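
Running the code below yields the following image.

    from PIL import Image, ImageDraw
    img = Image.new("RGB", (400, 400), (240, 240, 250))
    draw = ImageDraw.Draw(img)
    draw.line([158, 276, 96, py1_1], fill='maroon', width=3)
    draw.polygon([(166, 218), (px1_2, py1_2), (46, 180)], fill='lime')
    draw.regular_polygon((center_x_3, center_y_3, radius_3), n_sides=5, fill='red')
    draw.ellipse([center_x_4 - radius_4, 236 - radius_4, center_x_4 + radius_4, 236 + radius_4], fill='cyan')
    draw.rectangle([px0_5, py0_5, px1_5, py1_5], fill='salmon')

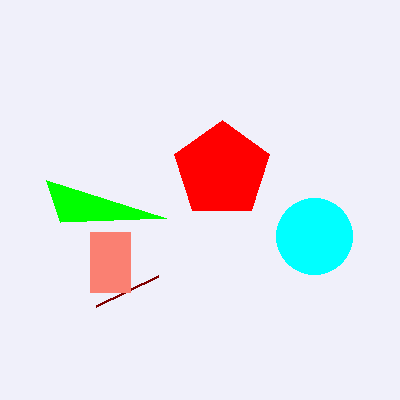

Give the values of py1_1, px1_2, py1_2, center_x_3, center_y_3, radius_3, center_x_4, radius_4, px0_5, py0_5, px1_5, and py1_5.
py1_1 = 306
px1_2 = 60
py1_2 = 222
center_x_3 = 222
center_y_3 = 170
radius_3 = 50
center_x_4 = 314
radius_4 = 38
px0_5 = 90
py0_5 = 232
px1_5 = 130
py1_5 = 292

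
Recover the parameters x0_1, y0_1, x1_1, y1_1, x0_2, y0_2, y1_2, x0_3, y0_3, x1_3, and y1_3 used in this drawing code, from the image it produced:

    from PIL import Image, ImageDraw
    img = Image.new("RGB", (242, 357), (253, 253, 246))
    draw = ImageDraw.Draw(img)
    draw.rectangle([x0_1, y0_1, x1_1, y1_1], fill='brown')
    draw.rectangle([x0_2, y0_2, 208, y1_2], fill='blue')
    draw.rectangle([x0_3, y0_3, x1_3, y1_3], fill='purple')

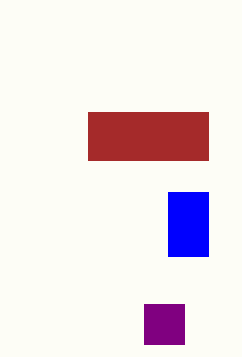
x0_1 = 88
y0_1 = 112
x1_1 = 208
y1_1 = 160
x0_2 = 168
y0_2 = 192
y1_2 = 256
x0_3 = 144
y0_3 = 304
x1_3 = 184
y1_3 = 344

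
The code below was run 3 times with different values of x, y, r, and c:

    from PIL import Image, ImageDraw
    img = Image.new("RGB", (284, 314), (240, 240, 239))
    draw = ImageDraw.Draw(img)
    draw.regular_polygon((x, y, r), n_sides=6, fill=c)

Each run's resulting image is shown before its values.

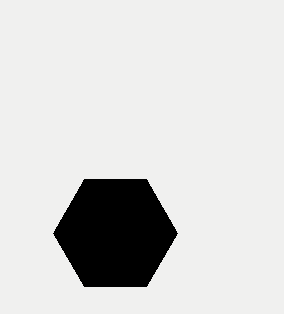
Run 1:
x = 115
y = 233
r = 62
c = 'black'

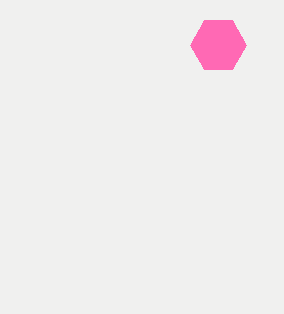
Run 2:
x = 218, y = 45, r = 28, c = 'hotpink'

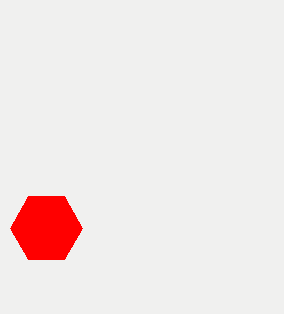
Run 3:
x = 46
y = 228
r = 36
c = 'red'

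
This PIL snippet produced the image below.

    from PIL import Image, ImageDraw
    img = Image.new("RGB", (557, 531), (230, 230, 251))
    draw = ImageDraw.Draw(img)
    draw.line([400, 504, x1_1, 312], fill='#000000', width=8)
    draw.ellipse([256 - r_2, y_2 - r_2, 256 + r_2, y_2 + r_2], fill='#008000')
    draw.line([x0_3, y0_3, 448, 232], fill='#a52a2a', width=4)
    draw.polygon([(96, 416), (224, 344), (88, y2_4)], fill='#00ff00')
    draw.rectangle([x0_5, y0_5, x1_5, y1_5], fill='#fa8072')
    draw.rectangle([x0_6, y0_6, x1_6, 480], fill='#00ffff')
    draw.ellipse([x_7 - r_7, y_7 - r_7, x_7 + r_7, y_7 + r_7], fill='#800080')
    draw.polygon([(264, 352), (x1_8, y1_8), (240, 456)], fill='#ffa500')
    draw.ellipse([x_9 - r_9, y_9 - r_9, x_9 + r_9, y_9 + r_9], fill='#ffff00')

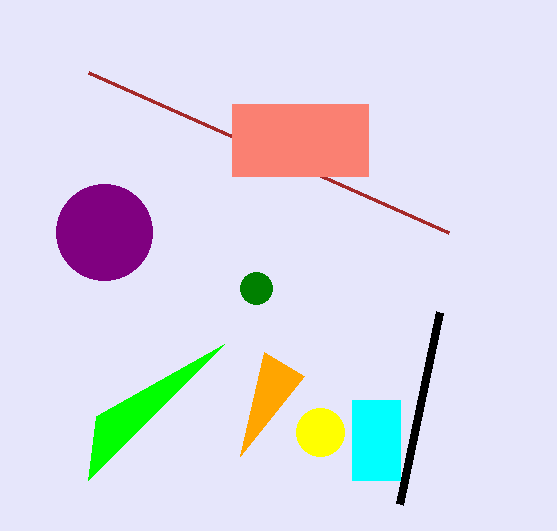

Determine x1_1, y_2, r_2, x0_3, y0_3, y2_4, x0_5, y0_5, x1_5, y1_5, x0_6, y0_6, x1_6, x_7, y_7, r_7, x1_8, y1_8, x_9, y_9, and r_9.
x1_1 = 440, y_2 = 288, r_2 = 16, x0_3 = 88, y0_3 = 72, y2_4 = 480, x0_5 = 232, y0_5 = 104, x1_5 = 368, y1_5 = 176, x0_6 = 352, y0_6 = 400, x1_6 = 400, x_7 = 104, y_7 = 232, r_7 = 48, x1_8 = 304, y1_8 = 376, x_9 = 320, y_9 = 432, r_9 = 24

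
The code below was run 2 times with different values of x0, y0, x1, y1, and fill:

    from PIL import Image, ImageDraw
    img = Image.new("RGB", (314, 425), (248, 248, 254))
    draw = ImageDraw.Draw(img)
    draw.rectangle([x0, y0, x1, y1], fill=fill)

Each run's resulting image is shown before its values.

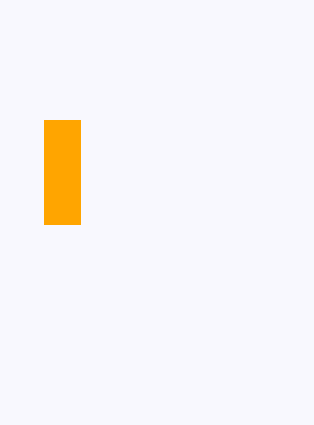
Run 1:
x0 = 44, y0 = 120, x1 = 80, y1 = 224, fill = 'orange'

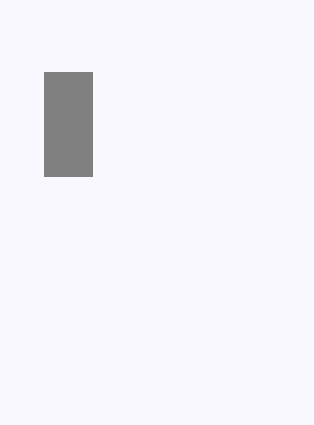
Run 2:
x0 = 44
y0 = 72
x1 = 92
y1 = 176
fill = 'gray'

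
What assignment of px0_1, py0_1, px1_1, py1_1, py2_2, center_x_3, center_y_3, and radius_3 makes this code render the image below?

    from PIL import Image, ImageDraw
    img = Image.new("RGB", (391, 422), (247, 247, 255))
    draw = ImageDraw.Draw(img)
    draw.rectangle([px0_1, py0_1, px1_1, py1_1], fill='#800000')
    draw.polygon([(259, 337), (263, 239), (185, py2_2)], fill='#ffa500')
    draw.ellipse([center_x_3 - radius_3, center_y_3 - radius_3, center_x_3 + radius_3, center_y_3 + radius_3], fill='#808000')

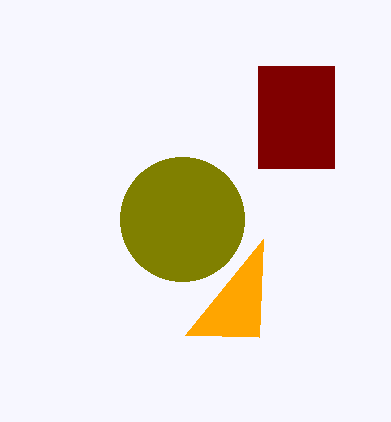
px0_1 = 258
py0_1 = 66
px1_1 = 334
py1_1 = 168
py2_2 = 335
center_x_3 = 182
center_y_3 = 219
radius_3 = 62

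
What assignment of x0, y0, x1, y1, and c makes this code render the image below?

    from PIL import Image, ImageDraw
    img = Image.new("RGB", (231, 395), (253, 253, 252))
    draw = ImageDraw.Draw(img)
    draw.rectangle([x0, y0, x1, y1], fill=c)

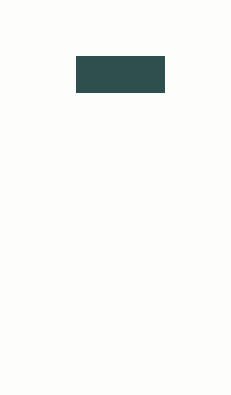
x0 = 76; y0 = 56; x1 = 164; y1 = 92; c = 'darkslategray'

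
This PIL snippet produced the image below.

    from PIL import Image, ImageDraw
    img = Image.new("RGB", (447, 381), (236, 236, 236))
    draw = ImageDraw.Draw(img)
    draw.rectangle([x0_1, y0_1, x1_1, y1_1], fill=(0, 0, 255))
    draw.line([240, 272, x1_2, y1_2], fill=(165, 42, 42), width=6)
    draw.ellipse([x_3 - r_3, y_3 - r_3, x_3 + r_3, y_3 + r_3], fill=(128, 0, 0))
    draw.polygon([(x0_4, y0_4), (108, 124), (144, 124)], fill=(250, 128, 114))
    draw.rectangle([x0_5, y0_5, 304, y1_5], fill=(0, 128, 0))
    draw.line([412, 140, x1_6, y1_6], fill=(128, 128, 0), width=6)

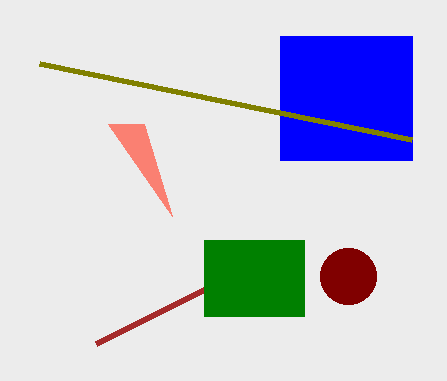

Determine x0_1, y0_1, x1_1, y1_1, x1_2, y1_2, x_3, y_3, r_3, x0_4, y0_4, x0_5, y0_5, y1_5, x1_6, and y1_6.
x0_1 = 280; y0_1 = 36; x1_1 = 412; y1_1 = 160; x1_2 = 96; y1_2 = 344; x_3 = 348; y_3 = 276; r_3 = 28; x0_4 = 172; y0_4 = 216; x0_5 = 204; y0_5 = 240; y1_5 = 316; x1_6 = 40; y1_6 = 64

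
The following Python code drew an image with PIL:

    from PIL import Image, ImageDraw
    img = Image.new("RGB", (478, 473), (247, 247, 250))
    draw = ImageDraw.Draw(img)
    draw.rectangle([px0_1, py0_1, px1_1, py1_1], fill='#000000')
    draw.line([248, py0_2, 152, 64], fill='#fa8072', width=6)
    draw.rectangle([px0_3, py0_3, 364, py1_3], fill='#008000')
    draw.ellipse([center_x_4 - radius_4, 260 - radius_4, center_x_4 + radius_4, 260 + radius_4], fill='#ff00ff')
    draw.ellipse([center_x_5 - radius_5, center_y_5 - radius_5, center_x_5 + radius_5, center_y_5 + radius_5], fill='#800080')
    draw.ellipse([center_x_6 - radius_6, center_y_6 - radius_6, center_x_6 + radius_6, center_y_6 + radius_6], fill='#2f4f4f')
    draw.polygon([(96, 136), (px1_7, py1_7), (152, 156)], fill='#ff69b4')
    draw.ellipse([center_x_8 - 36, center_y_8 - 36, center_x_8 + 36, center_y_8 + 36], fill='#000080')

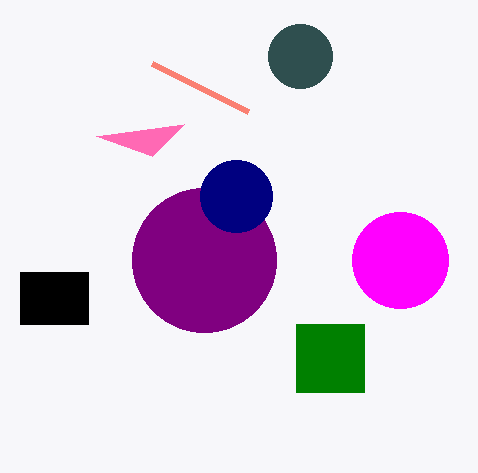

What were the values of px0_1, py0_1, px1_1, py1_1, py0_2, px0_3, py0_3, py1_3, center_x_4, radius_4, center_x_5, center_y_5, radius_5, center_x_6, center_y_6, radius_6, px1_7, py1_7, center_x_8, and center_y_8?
px0_1 = 20, py0_1 = 272, px1_1 = 88, py1_1 = 324, py0_2 = 112, px0_3 = 296, py0_3 = 324, py1_3 = 392, center_x_4 = 400, radius_4 = 48, center_x_5 = 204, center_y_5 = 260, radius_5 = 72, center_x_6 = 300, center_y_6 = 56, radius_6 = 32, px1_7 = 184, py1_7 = 124, center_x_8 = 236, center_y_8 = 196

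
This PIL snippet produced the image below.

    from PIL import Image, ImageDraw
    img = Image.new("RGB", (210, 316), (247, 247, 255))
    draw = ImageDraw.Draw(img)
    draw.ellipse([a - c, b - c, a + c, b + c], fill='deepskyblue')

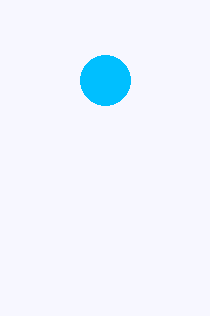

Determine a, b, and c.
a = 105; b = 80; c = 25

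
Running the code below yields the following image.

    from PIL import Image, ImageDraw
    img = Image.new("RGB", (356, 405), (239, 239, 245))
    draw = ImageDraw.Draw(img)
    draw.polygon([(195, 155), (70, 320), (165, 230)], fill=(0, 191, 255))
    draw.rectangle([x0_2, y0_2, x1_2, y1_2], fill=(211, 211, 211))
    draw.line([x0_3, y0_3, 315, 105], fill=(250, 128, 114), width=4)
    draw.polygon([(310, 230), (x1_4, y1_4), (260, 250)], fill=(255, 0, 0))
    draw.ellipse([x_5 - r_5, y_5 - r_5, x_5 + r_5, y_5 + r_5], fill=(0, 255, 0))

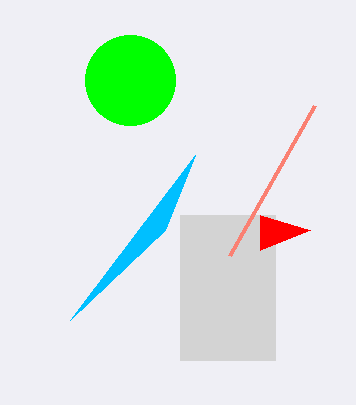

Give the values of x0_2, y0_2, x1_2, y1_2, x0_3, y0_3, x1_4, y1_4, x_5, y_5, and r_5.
x0_2 = 180; y0_2 = 215; x1_2 = 275; y1_2 = 360; x0_3 = 230; y0_3 = 255; x1_4 = 260; y1_4 = 215; x_5 = 130; y_5 = 80; r_5 = 45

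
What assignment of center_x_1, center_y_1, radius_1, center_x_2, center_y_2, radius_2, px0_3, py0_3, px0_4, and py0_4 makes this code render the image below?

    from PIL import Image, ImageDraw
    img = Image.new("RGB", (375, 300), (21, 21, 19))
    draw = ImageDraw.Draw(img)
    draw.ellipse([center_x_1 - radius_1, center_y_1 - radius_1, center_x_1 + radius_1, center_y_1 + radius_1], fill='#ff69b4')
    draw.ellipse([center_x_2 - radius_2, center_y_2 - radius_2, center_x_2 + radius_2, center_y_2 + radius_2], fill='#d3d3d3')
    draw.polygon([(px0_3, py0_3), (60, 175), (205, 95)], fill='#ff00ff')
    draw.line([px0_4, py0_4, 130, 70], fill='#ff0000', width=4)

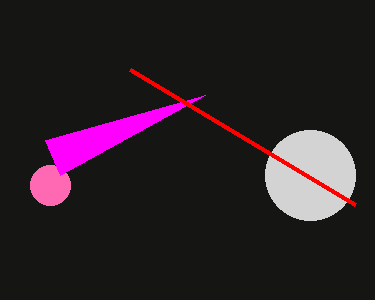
center_x_1 = 50, center_y_1 = 185, radius_1 = 20, center_x_2 = 310, center_y_2 = 175, radius_2 = 45, px0_3 = 45, py0_3 = 140, px0_4 = 355, py0_4 = 205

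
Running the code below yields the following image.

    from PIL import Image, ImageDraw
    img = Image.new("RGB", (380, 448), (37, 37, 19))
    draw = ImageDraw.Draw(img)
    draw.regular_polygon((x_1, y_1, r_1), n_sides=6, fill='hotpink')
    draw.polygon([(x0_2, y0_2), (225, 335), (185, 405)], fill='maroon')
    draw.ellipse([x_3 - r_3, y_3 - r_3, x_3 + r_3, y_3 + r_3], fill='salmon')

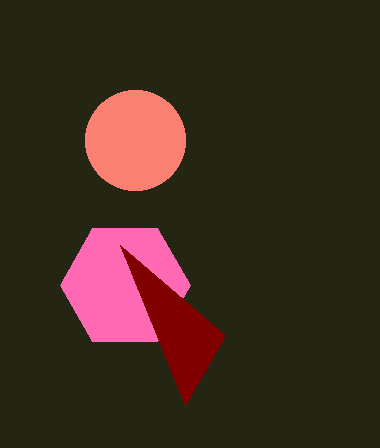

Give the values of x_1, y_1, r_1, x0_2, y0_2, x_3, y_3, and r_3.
x_1 = 125, y_1 = 285, r_1 = 65, x0_2 = 120, y0_2 = 245, x_3 = 135, y_3 = 140, r_3 = 50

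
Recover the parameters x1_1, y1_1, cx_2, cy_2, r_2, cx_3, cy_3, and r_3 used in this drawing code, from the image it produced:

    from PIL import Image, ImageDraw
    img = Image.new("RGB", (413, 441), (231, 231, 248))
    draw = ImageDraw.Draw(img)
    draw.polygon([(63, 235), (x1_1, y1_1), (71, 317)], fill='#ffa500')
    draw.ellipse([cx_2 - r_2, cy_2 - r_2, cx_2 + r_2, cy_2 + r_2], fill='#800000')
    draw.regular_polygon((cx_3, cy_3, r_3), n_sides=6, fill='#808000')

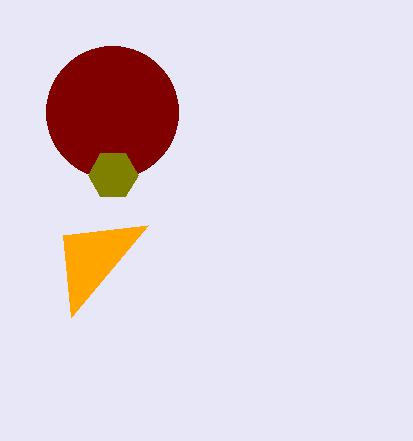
x1_1 = 148
y1_1 = 225
cx_2 = 112
cy_2 = 112
r_2 = 66
cx_3 = 113
cy_3 = 175
r_3 = 25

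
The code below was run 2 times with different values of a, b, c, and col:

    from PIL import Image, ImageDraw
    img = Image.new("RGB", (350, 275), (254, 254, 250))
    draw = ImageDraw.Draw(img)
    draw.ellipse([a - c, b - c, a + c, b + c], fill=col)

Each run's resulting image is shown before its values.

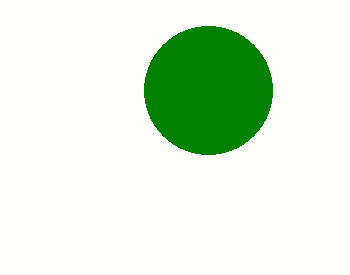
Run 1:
a = 208
b = 90
c = 64
col = 'green'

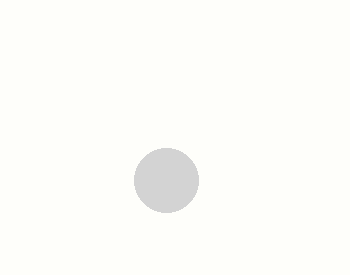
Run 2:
a = 166, b = 180, c = 32, col = 'lightgray'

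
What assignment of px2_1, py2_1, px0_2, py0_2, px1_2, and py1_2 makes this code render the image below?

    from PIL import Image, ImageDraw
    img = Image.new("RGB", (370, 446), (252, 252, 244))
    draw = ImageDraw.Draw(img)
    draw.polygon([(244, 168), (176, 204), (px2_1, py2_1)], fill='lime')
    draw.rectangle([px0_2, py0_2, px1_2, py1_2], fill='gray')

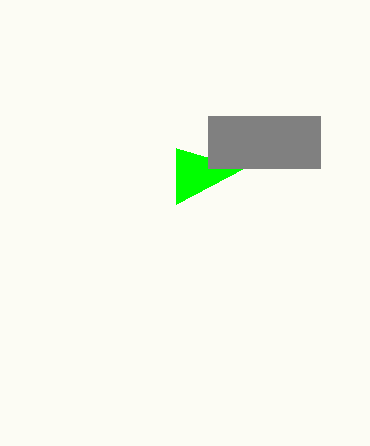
px2_1 = 176, py2_1 = 148, px0_2 = 208, py0_2 = 116, px1_2 = 320, py1_2 = 168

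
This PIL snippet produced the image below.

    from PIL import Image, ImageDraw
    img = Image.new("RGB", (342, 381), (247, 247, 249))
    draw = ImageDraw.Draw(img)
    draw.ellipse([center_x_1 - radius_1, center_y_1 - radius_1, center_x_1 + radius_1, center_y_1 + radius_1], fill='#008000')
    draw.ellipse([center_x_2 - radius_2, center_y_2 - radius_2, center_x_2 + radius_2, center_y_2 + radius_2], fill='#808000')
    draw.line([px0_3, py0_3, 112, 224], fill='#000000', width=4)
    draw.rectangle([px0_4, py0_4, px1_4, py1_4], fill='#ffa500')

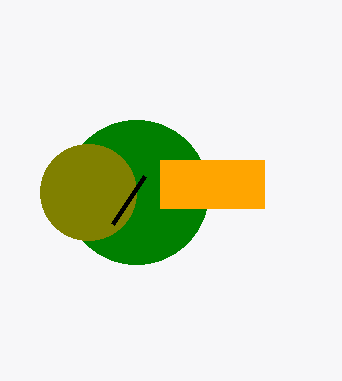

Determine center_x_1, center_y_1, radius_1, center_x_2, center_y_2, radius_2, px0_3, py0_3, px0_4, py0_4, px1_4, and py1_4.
center_x_1 = 136
center_y_1 = 192
radius_1 = 72
center_x_2 = 88
center_y_2 = 192
radius_2 = 48
px0_3 = 144
py0_3 = 176
px0_4 = 160
py0_4 = 160
px1_4 = 264
py1_4 = 208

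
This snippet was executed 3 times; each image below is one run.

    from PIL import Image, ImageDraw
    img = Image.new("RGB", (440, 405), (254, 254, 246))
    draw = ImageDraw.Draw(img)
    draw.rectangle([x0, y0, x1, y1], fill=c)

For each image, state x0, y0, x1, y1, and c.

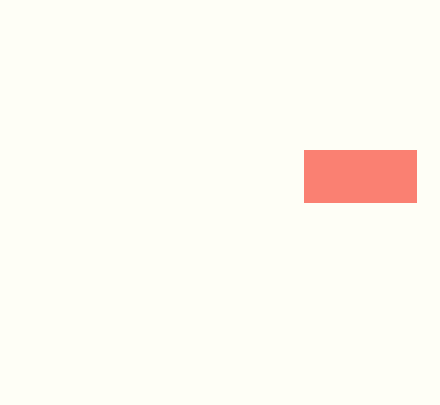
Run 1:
x0 = 304
y0 = 150
x1 = 416
y1 = 202
c = 'salmon'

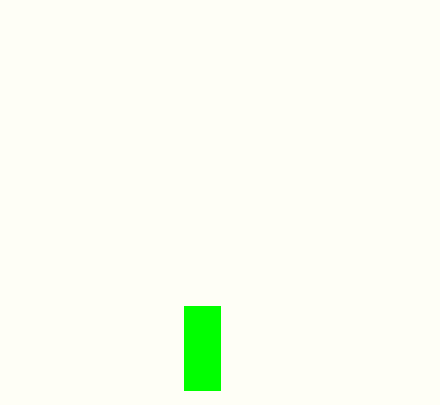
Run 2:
x0 = 184, y0 = 306, x1 = 220, y1 = 390, c = 'lime'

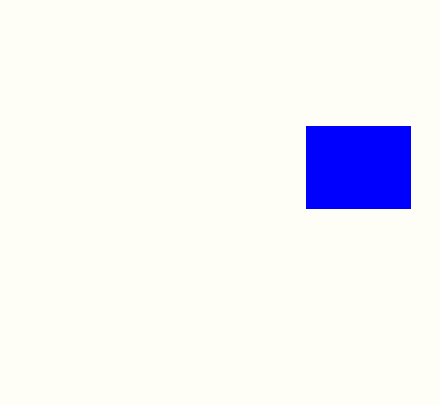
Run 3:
x0 = 306; y0 = 126; x1 = 410; y1 = 208; c = 'blue'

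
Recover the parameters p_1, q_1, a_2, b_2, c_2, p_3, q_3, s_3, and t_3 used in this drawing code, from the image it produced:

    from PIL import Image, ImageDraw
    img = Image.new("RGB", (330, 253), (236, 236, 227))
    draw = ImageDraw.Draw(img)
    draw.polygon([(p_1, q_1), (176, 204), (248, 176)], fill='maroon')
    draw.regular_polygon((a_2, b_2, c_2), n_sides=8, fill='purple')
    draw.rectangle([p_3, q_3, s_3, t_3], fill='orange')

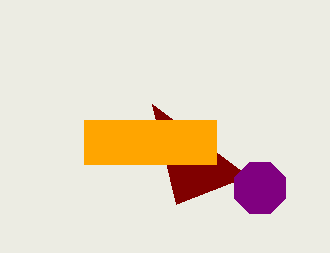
p_1 = 152
q_1 = 104
a_2 = 260
b_2 = 188
c_2 = 28
p_3 = 84
q_3 = 120
s_3 = 216
t_3 = 164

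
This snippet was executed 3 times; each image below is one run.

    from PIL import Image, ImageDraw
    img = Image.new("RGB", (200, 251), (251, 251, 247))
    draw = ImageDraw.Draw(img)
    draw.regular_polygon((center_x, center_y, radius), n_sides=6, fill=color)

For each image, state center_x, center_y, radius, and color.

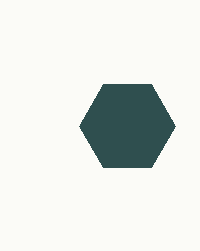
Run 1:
center_x = 127, center_y = 126, radius = 48, color = 'darkslategray'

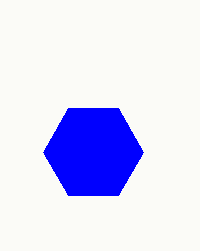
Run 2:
center_x = 93
center_y = 152
radius = 50
color = 'blue'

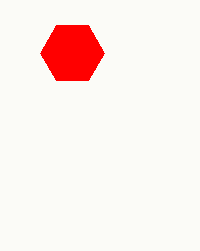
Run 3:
center_x = 72
center_y = 53
radius = 32
color = 'red'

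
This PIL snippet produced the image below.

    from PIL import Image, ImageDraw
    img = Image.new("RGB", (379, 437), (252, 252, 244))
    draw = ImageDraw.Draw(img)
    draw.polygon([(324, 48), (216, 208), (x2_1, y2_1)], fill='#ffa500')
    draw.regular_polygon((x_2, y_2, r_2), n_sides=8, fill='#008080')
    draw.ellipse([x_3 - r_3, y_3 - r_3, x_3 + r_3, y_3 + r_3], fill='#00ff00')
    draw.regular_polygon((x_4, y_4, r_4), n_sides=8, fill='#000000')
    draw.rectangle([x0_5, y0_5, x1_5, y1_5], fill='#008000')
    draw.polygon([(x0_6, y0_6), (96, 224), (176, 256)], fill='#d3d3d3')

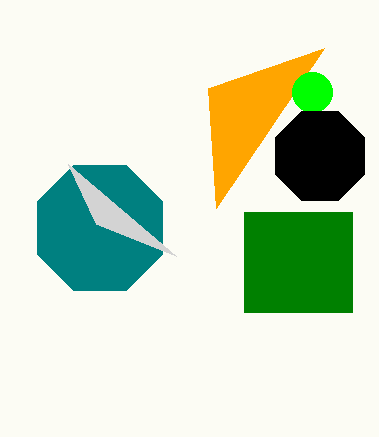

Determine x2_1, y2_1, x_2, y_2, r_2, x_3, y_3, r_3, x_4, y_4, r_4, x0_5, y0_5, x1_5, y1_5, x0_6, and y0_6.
x2_1 = 208; y2_1 = 88; x_2 = 100; y_2 = 228; r_2 = 68; x_3 = 312; y_3 = 92; r_3 = 20; x_4 = 320; y_4 = 156; r_4 = 48; x0_5 = 244; y0_5 = 212; x1_5 = 352; y1_5 = 312; x0_6 = 68; y0_6 = 164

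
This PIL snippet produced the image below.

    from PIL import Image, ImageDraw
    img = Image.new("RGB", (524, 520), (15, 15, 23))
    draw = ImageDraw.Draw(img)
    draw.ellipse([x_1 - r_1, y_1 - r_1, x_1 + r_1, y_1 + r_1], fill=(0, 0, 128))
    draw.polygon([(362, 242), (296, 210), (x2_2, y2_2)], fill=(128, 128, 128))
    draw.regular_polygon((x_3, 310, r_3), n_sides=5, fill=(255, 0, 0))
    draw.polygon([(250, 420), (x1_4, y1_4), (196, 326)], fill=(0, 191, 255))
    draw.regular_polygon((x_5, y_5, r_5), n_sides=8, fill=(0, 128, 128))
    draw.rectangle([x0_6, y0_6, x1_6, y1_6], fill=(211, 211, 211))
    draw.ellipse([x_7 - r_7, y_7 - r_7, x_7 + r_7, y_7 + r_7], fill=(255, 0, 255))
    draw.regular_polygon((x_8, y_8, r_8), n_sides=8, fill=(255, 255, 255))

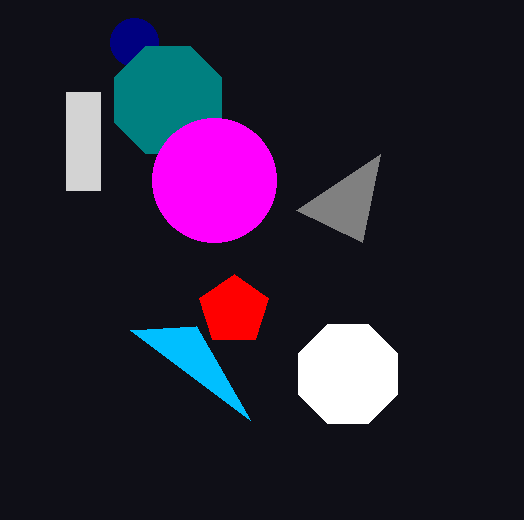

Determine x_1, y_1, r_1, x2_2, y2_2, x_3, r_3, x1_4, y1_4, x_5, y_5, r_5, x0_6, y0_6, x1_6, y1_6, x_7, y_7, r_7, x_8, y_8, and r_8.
x_1 = 134; y_1 = 42; r_1 = 24; x2_2 = 380; y2_2 = 154; x_3 = 234; r_3 = 36; x1_4 = 130; y1_4 = 330; x_5 = 168; y_5 = 100; r_5 = 58; x0_6 = 66; y0_6 = 92; x1_6 = 100; y1_6 = 190; x_7 = 214; y_7 = 180; r_7 = 62; x_8 = 348; y_8 = 374; r_8 = 54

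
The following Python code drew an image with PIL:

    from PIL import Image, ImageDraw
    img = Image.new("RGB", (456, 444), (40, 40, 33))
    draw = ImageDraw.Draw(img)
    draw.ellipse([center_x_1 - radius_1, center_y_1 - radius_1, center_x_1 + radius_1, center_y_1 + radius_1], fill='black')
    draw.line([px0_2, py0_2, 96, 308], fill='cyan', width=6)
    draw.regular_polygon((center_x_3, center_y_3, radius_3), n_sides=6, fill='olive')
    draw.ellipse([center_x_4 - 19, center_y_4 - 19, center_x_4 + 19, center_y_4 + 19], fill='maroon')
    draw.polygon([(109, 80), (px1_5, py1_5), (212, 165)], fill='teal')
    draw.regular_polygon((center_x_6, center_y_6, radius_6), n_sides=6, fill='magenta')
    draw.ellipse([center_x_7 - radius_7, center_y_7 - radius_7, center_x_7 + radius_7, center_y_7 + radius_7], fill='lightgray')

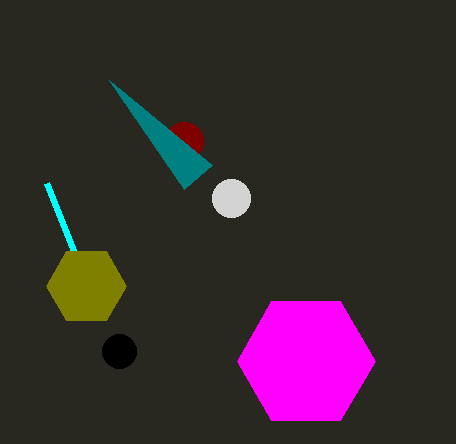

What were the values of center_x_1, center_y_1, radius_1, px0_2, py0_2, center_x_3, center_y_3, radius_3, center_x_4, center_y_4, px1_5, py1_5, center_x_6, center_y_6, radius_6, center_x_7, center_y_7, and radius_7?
center_x_1 = 119; center_y_1 = 351; radius_1 = 17; px0_2 = 46; py0_2 = 183; center_x_3 = 86; center_y_3 = 286; radius_3 = 40; center_x_4 = 184; center_y_4 = 141; px1_5 = 184; py1_5 = 189; center_x_6 = 306; center_y_6 = 361; radius_6 = 69; center_x_7 = 231; center_y_7 = 198; radius_7 = 19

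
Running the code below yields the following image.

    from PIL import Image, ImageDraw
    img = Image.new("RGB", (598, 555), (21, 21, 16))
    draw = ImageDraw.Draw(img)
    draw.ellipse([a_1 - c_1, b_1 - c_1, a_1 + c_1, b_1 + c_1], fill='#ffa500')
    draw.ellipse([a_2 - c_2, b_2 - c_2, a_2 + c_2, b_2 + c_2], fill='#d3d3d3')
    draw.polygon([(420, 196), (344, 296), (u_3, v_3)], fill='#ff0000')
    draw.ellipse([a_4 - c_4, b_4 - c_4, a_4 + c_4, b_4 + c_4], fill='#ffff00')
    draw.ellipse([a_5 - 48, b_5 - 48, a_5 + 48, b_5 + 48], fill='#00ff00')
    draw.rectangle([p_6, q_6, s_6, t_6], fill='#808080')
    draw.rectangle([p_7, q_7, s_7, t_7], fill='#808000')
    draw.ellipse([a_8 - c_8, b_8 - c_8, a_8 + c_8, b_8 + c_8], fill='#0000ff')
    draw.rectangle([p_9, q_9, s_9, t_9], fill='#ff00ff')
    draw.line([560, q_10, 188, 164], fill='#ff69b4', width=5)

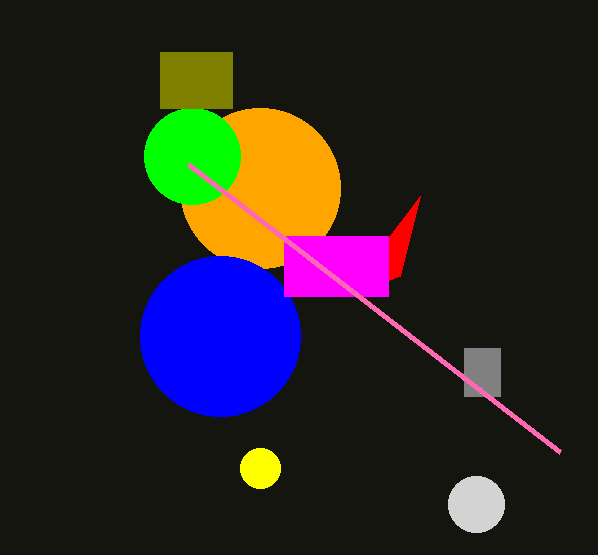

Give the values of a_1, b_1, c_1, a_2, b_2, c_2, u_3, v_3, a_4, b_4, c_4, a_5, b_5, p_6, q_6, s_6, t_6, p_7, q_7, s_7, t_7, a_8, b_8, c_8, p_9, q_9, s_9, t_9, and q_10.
a_1 = 260; b_1 = 188; c_1 = 80; a_2 = 476; b_2 = 504; c_2 = 28; u_3 = 400; v_3 = 276; a_4 = 260; b_4 = 468; c_4 = 20; a_5 = 192; b_5 = 156; p_6 = 464; q_6 = 348; s_6 = 500; t_6 = 396; p_7 = 160; q_7 = 52; s_7 = 232; t_7 = 108; a_8 = 220; b_8 = 336; c_8 = 80; p_9 = 284; q_9 = 236; s_9 = 388; t_9 = 296; q_10 = 452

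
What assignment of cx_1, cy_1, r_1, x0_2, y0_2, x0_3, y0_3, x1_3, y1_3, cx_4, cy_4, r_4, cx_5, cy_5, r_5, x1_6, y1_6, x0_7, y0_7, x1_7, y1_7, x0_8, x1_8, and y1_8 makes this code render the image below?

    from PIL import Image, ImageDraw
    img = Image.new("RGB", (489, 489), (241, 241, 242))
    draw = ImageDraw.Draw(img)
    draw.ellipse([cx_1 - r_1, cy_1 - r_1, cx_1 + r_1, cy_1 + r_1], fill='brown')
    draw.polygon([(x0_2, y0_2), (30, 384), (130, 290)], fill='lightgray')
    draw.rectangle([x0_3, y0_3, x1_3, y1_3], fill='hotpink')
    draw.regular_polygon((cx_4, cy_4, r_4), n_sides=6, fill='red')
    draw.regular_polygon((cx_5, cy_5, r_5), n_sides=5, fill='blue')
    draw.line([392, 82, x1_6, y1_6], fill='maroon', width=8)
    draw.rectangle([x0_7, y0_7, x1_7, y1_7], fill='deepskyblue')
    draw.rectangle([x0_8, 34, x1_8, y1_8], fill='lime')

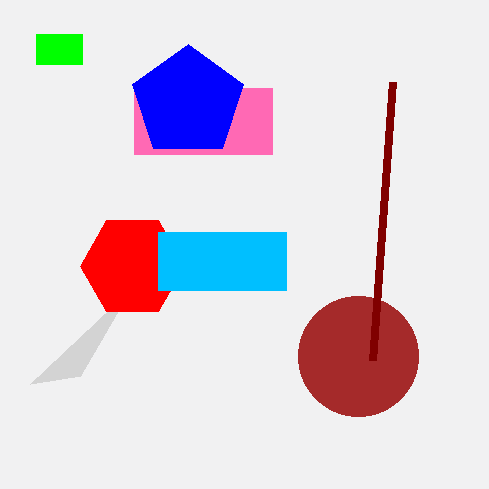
cx_1 = 358; cy_1 = 356; r_1 = 60; x0_2 = 80; y0_2 = 376; x0_3 = 134; y0_3 = 88; x1_3 = 272; y1_3 = 154; cx_4 = 132; cy_4 = 266; r_4 = 52; cx_5 = 188; cy_5 = 102; r_5 = 58; x1_6 = 372; y1_6 = 360; x0_7 = 158; y0_7 = 232; x1_7 = 286; y1_7 = 290; x0_8 = 36; x1_8 = 82; y1_8 = 64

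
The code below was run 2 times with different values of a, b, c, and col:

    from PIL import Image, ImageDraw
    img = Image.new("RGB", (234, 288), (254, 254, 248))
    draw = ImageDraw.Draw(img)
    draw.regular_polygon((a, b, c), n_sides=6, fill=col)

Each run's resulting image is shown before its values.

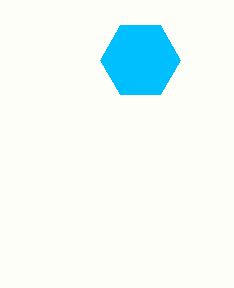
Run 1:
a = 140; b = 60; c = 40; col = 'deepskyblue'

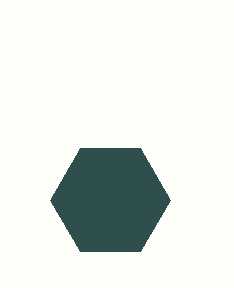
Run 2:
a = 110, b = 200, c = 60, col = 'darkslategray'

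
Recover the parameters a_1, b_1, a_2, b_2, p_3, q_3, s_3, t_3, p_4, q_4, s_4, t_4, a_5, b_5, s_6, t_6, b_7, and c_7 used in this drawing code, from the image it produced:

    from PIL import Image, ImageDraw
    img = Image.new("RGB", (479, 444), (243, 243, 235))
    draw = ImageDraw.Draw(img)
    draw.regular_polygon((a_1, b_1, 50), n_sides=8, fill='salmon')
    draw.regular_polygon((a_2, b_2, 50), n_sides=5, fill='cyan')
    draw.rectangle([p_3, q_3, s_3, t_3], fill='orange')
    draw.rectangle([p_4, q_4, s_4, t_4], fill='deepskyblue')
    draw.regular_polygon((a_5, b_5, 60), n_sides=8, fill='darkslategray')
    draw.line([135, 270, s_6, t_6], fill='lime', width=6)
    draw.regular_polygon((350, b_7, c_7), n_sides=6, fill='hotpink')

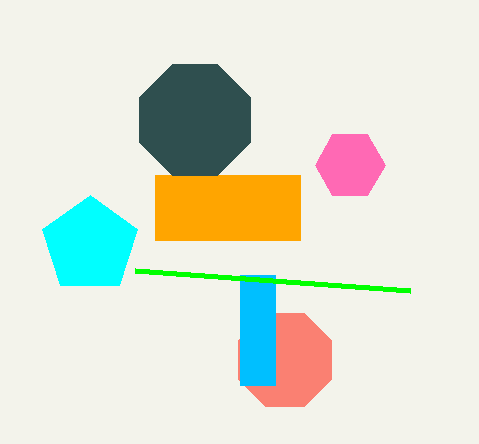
a_1 = 285, b_1 = 360, a_2 = 90, b_2 = 245, p_3 = 155, q_3 = 175, s_3 = 300, t_3 = 240, p_4 = 240, q_4 = 275, s_4 = 275, t_4 = 385, a_5 = 195, b_5 = 120, s_6 = 410, t_6 = 290, b_7 = 165, c_7 = 35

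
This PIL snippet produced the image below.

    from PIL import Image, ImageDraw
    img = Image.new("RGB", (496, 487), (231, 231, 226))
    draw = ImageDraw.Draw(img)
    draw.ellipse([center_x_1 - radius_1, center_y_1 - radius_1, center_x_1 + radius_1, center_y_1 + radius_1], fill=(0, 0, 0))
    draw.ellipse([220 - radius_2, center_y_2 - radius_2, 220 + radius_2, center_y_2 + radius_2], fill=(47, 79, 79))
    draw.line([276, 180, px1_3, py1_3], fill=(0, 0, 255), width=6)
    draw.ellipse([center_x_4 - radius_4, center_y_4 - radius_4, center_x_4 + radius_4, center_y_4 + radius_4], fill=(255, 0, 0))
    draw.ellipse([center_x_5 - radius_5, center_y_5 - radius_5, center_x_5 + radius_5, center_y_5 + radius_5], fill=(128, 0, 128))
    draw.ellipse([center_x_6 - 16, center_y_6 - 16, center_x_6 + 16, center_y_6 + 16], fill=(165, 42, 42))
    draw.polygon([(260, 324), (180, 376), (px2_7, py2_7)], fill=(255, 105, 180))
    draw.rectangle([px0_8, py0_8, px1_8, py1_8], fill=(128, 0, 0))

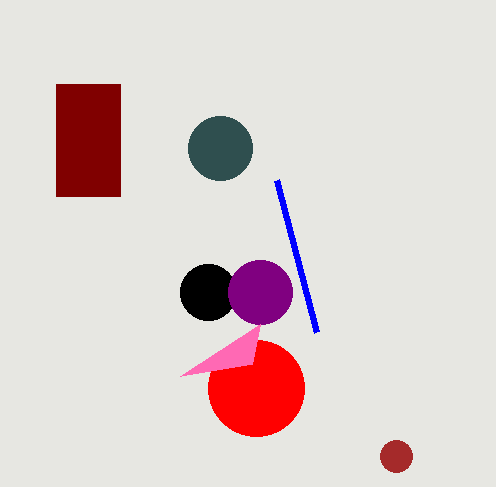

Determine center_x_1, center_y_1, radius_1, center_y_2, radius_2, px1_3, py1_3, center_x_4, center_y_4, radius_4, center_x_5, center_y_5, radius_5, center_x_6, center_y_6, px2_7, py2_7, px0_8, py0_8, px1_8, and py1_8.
center_x_1 = 208, center_y_1 = 292, radius_1 = 28, center_y_2 = 148, radius_2 = 32, px1_3 = 316, py1_3 = 332, center_x_4 = 256, center_y_4 = 388, radius_4 = 48, center_x_5 = 260, center_y_5 = 292, radius_5 = 32, center_x_6 = 396, center_y_6 = 456, px2_7 = 252, py2_7 = 364, px0_8 = 56, py0_8 = 84, px1_8 = 120, py1_8 = 196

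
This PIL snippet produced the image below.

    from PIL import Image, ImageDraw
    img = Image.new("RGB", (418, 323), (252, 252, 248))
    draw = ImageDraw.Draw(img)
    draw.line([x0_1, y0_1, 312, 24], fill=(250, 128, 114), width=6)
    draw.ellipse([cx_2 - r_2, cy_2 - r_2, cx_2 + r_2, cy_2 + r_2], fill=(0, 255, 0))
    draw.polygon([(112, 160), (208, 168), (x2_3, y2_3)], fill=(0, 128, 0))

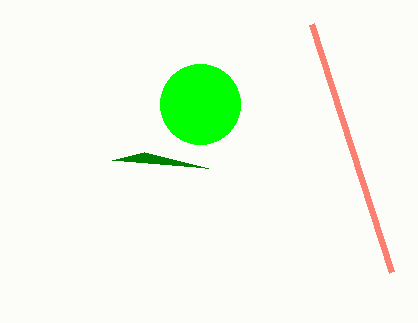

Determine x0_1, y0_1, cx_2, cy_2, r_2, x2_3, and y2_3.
x0_1 = 392; y0_1 = 272; cx_2 = 200; cy_2 = 104; r_2 = 40; x2_3 = 144; y2_3 = 152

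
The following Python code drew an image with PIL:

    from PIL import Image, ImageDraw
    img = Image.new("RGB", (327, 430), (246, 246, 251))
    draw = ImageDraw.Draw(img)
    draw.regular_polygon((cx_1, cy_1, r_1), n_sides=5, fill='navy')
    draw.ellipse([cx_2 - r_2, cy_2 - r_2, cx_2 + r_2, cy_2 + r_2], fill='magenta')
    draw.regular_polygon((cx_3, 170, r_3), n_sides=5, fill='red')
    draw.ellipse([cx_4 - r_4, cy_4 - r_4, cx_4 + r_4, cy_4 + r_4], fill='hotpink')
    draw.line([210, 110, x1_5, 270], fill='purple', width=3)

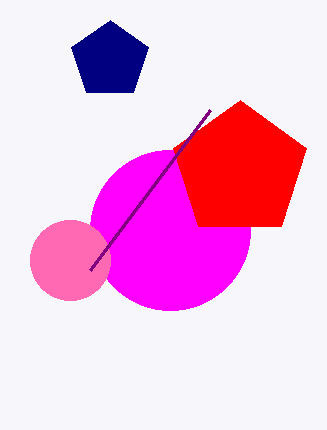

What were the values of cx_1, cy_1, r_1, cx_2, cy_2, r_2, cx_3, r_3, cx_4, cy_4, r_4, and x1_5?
cx_1 = 110, cy_1 = 60, r_1 = 40, cx_2 = 170, cy_2 = 230, r_2 = 80, cx_3 = 240, r_3 = 70, cx_4 = 70, cy_4 = 260, r_4 = 40, x1_5 = 90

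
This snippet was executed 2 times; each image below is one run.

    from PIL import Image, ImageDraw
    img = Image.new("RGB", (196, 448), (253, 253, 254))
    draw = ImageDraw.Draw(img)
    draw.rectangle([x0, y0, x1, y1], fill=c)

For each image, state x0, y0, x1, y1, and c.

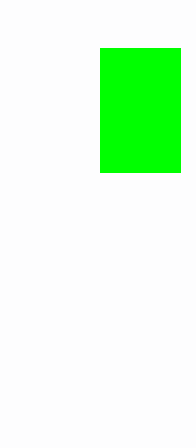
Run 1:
x0 = 100, y0 = 48, x1 = 180, y1 = 172, c = 'lime'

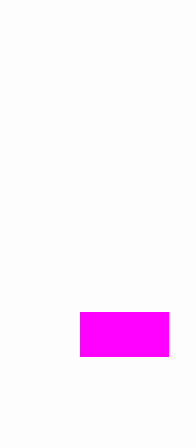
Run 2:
x0 = 80, y0 = 312, x1 = 168, y1 = 356, c = 'magenta'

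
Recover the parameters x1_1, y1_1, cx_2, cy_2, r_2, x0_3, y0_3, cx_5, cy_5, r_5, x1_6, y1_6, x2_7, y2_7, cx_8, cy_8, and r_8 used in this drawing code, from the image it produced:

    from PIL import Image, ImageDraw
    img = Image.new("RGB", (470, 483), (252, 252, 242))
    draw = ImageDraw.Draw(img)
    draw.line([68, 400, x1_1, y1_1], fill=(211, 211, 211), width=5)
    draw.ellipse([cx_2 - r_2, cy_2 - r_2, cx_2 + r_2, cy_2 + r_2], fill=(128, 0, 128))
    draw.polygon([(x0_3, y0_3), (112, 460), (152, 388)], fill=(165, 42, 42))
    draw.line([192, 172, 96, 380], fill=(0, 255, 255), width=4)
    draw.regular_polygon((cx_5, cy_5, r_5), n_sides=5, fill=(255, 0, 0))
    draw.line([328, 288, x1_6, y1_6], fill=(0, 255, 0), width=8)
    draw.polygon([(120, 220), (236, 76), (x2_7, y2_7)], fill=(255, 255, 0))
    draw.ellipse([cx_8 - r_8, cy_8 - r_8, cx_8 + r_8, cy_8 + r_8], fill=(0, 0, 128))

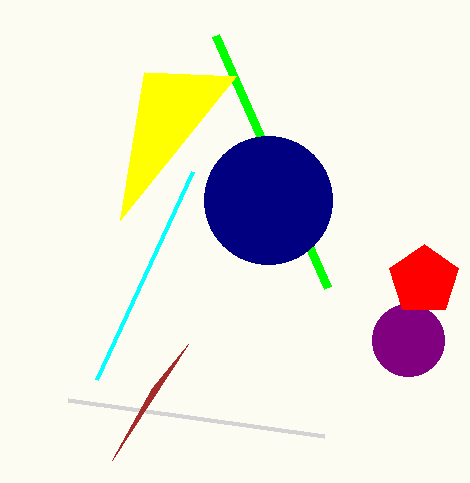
x1_1 = 324, y1_1 = 436, cx_2 = 408, cy_2 = 340, r_2 = 36, x0_3 = 188, y0_3 = 344, cx_5 = 424, cy_5 = 280, r_5 = 36, x1_6 = 216, y1_6 = 36, x2_7 = 144, y2_7 = 72, cx_8 = 268, cy_8 = 200, r_8 = 64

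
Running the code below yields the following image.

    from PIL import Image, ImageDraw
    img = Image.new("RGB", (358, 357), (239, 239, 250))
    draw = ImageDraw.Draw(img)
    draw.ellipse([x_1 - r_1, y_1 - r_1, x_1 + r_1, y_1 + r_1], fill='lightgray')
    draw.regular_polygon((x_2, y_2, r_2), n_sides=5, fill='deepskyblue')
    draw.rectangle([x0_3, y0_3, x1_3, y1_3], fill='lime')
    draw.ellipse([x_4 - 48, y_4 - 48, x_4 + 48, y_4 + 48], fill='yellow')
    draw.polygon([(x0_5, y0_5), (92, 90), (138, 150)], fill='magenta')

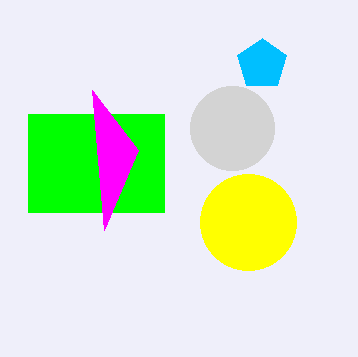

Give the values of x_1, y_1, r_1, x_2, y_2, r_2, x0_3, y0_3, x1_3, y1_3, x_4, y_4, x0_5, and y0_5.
x_1 = 232
y_1 = 128
r_1 = 42
x_2 = 262
y_2 = 64
r_2 = 26
x0_3 = 28
y0_3 = 114
x1_3 = 164
y1_3 = 212
x_4 = 248
y_4 = 222
x0_5 = 104
y0_5 = 230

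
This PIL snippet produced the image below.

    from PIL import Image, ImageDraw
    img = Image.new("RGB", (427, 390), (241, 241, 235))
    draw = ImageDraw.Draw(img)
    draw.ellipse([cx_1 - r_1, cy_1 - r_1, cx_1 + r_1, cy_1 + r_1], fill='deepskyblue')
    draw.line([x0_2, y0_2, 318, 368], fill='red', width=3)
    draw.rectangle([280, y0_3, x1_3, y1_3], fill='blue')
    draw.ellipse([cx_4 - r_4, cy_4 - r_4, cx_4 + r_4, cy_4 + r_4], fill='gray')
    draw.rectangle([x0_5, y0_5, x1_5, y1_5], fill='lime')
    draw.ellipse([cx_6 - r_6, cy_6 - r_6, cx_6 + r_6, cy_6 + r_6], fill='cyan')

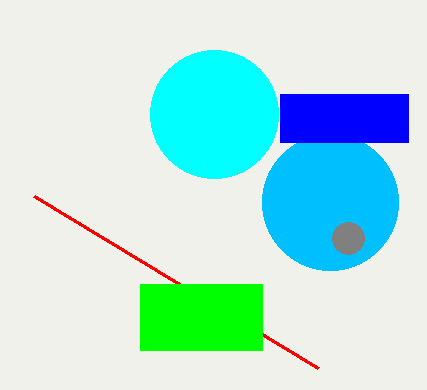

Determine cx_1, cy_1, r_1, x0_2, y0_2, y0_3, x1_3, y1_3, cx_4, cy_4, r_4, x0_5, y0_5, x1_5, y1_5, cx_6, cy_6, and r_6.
cx_1 = 330; cy_1 = 202; r_1 = 68; x0_2 = 34; y0_2 = 196; y0_3 = 94; x1_3 = 408; y1_3 = 142; cx_4 = 348; cy_4 = 238; r_4 = 16; x0_5 = 140; y0_5 = 284; x1_5 = 262; y1_5 = 350; cx_6 = 214; cy_6 = 114; r_6 = 64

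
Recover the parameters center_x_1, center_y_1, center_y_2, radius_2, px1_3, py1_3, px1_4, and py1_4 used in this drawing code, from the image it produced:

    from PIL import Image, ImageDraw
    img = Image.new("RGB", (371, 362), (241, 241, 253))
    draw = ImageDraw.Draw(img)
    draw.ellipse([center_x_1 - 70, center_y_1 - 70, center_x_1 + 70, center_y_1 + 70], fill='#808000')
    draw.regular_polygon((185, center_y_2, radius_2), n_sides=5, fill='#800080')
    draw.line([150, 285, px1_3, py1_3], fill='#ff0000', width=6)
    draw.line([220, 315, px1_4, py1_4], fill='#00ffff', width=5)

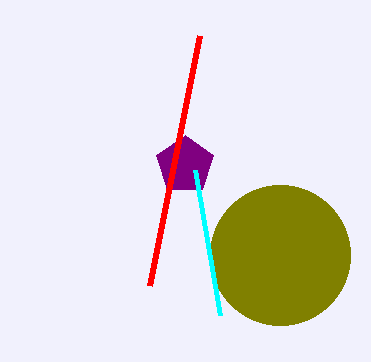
center_x_1 = 280
center_y_1 = 255
center_y_2 = 165
radius_2 = 30
px1_3 = 200
py1_3 = 35
px1_4 = 195
py1_4 = 170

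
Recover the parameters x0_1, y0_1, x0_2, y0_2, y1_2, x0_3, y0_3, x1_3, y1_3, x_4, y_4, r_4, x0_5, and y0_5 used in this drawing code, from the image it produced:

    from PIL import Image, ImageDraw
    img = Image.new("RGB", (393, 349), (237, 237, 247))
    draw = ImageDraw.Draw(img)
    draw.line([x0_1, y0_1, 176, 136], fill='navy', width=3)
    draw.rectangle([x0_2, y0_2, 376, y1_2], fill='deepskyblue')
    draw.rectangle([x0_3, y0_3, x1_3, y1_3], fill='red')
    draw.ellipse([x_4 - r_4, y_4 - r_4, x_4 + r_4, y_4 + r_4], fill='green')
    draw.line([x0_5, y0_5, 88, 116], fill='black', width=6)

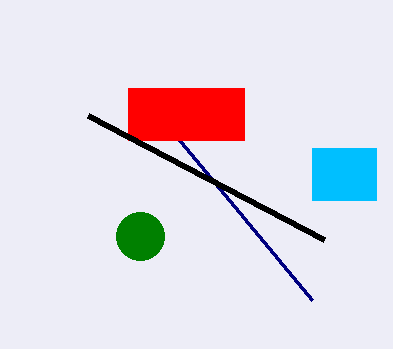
x0_1 = 312
y0_1 = 300
x0_2 = 312
y0_2 = 148
y1_2 = 200
x0_3 = 128
y0_3 = 88
x1_3 = 244
y1_3 = 140
x_4 = 140
y_4 = 236
r_4 = 24
x0_5 = 324
y0_5 = 240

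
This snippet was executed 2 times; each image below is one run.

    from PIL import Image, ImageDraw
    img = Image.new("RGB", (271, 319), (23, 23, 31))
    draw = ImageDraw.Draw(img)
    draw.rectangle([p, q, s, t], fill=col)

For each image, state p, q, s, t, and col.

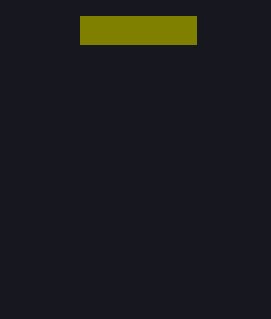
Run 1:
p = 80; q = 16; s = 196; t = 44; col = 'olive'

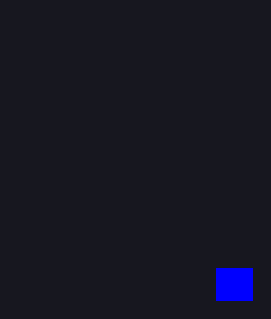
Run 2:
p = 216
q = 268
s = 252
t = 300
col = 'blue'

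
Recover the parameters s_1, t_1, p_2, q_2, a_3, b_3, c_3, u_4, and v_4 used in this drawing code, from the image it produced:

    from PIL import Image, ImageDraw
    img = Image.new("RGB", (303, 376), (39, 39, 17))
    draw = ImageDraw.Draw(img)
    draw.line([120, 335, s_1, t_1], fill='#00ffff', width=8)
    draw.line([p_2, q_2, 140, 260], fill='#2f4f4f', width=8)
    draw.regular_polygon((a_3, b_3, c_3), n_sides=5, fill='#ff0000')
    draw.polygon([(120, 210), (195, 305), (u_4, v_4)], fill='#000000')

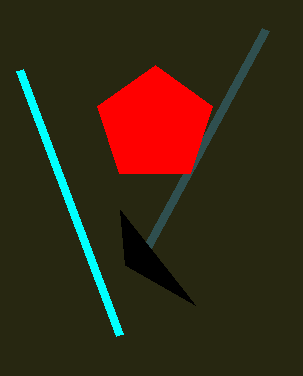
s_1 = 20, t_1 = 70, p_2 = 265, q_2 = 30, a_3 = 155, b_3 = 125, c_3 = 60, u_4 = 125, v_4 = 265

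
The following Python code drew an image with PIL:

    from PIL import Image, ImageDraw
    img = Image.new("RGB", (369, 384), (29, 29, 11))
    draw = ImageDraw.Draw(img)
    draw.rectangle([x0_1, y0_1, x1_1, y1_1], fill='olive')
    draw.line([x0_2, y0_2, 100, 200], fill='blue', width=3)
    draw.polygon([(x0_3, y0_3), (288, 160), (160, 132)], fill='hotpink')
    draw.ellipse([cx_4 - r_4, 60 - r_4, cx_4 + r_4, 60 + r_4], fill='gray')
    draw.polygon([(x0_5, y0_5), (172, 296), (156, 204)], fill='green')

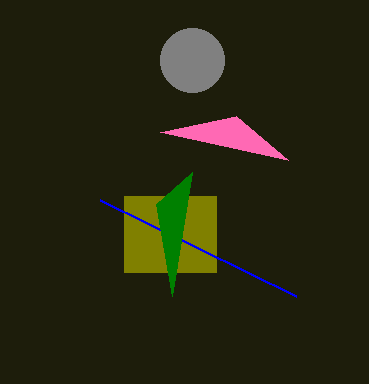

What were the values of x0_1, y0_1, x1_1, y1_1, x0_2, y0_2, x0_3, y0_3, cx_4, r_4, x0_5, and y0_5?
x0_1 = 124; y0_1 = 196; x1_1 = 216; y1_1 = 272; x0_2 = 296; y0_2 = 296; x0_3 = 236; y0_3 = 116; cx_4 = 192; r_4 = 32; x0_5 = 192; y0_5 = 172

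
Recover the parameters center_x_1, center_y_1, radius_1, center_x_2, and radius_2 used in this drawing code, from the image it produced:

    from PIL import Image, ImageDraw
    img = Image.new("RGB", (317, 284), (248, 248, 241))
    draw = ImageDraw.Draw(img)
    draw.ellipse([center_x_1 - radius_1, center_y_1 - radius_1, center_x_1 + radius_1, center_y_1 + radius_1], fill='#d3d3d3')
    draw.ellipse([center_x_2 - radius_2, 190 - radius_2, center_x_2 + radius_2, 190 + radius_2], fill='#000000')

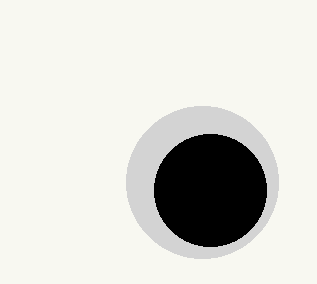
center_x_1 = 202, center_y_1 = 182, radius_1 = 76, center_x_2 = 210, radius_2 = 56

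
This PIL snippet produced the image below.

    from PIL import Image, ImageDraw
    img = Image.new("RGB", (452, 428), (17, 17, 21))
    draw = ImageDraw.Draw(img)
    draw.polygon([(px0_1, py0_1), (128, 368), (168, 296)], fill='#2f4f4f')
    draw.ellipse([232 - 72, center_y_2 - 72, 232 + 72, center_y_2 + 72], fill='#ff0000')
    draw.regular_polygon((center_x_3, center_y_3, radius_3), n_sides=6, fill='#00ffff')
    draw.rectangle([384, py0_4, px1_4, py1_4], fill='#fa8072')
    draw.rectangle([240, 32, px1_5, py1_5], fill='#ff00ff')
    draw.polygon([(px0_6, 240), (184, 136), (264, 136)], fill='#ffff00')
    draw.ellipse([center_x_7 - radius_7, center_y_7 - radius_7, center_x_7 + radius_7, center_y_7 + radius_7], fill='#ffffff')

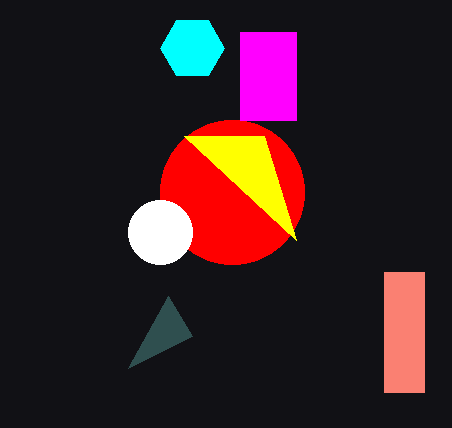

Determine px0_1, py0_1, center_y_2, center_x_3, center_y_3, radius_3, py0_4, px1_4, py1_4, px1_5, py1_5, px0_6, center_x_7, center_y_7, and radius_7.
px0_1 = 192, py0_1 = 336, center_y_2 = 192, center_x_3 = 192, center_y_3 = 48, radius_3 = 32, py0_4 = 272, px1_4 = 424, py1_4 = 392, px1_5 = 296, py1_5 = 120, px0_6 = 296, center_x_7 = 160, center_y_7 = 232, radius_7 = 32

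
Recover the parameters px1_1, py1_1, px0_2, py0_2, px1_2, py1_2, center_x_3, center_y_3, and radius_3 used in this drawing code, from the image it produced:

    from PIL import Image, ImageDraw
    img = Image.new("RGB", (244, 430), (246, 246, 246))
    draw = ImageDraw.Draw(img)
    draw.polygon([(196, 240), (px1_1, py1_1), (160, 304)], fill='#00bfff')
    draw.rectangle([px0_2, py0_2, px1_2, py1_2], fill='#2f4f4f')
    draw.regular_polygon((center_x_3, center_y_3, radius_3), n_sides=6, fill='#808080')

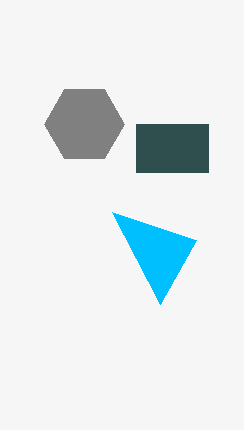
px1_1 = 112, py1_1 = 212, px0_2 = 136, py0_2 = 124, px1_2 = 208, py1_2 = 172, center_x_3 = 84, center_y_3 = 124, radius_3 = 40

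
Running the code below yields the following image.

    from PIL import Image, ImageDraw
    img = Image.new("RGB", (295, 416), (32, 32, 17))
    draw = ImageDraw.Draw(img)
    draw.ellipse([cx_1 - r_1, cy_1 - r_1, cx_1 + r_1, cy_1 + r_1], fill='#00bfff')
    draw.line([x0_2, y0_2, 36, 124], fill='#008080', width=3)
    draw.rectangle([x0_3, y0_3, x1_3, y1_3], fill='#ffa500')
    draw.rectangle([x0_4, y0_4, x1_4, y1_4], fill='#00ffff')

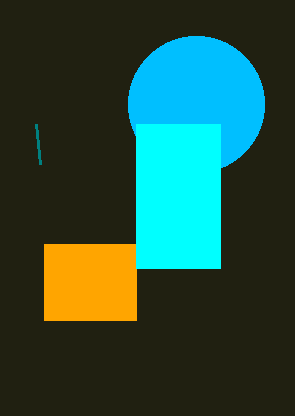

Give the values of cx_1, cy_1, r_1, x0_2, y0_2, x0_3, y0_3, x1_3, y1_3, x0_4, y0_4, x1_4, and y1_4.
cx_1 = 196; cy_1 = 104; r_1 = 68; x0_2 = 40; y0_2 = 164; x0_3 = 44; y0_3 = 244; x1_3 = 136; y1_3 = 320; x0_4 = 136; y0_4 = 124; x1_4 = 220; y1_4 = 268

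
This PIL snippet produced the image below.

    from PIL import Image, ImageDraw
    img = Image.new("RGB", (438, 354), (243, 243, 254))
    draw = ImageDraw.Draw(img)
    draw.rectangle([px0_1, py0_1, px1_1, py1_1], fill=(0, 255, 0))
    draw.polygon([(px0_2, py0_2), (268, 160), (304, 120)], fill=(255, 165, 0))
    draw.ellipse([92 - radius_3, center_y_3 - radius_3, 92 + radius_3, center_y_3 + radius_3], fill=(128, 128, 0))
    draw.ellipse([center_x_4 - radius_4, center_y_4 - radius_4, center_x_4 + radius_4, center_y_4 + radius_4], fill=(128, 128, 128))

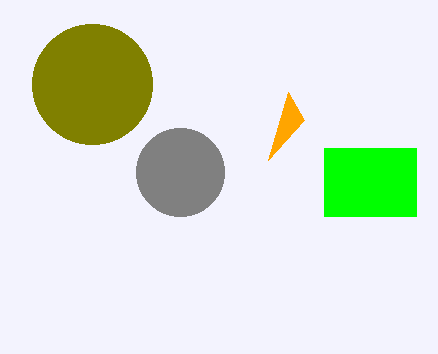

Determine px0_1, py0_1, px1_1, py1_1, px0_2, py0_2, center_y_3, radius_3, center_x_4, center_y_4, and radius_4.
px0_1 = 324; py0_1 = 148; px1_1 = 416; py1_1 = 216; px0_2 = 288; py0_2 = 92; center_y_3 = 84; radius_3 = 60; center_x_4 = 180; center_y_4 = 172; radius_4 = 44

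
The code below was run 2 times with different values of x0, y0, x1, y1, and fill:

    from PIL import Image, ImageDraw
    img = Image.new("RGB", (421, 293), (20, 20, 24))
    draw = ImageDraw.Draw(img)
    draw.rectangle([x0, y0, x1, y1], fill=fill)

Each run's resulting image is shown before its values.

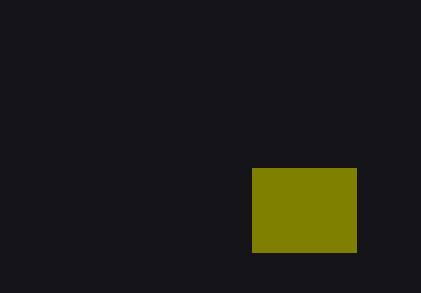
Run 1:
x0 = 252; y0 = 168; x1 = 356; y1 = 252; fill = 'olive'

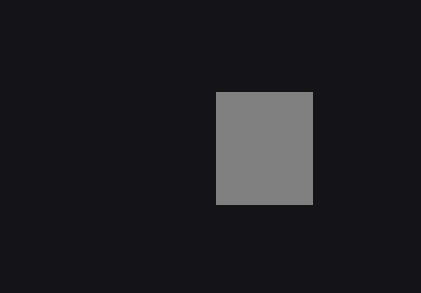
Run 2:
x0 = 216; y0 = 92; x1 = 312; y1 = 204; fill = 'gray'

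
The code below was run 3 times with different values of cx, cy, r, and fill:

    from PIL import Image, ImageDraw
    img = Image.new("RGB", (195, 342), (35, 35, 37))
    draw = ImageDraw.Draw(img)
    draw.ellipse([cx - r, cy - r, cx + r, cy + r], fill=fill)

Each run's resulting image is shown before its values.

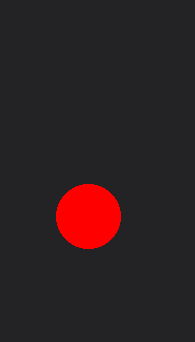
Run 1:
cx = 88; cy = 216; r = 32; fill = 'red'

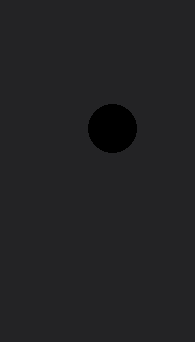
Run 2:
cx = 112
cy = 128
r = 24
fill = 'black'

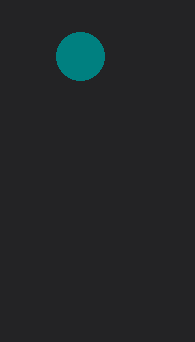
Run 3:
cx = 80
cy = 56
r = 24
fill = 'teal'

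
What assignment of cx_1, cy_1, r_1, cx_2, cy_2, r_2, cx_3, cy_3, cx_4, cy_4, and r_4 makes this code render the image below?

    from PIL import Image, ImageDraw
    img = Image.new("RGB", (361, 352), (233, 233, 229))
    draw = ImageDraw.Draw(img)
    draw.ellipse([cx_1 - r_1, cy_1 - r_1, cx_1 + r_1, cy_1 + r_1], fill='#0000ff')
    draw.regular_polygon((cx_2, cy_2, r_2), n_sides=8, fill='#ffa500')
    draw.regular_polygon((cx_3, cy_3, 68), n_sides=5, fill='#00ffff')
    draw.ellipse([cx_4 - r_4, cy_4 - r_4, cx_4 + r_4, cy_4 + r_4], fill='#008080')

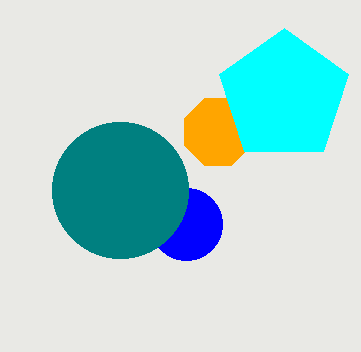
cx_1 = 186
cy_1 = 224
r_1 = 36
cx_2 = 218
cy_2 = 132
r_2 = 36
cx_3 = 284
cy_3 = 96
cx_4 = 120
cy_4 = 190
r_4 = 68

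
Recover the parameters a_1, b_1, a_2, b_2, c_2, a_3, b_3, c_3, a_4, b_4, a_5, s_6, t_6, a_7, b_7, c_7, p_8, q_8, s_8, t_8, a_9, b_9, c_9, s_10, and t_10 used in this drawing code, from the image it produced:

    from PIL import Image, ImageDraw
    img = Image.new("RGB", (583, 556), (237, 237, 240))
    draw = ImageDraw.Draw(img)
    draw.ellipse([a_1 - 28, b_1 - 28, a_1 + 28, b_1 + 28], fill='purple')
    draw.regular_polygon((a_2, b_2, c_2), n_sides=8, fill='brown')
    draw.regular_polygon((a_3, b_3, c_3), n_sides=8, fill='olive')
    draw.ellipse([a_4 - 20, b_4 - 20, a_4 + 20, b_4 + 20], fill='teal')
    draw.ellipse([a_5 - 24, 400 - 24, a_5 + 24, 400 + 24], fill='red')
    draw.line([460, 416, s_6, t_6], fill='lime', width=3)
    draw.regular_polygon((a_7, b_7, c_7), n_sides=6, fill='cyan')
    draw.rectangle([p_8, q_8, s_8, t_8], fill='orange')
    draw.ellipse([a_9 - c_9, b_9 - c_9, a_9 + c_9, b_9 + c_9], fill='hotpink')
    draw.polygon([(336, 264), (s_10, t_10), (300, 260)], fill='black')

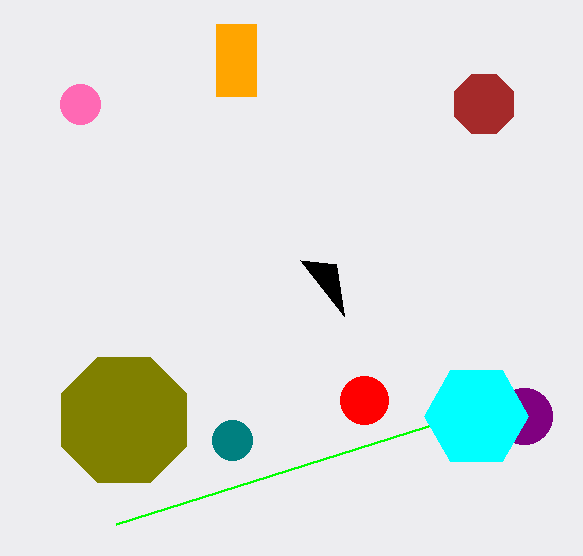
a_1 = 524
b_1 = 416
a_2 = 484
b_2 = 104
c_2 = 32
a_3 = 124
b_3 = 420
c_3 = 68
a_4 = 232
b_4 = 440
a_5 = 364
s_6 = 116
t_6 = 524
a_7 = 476
b_7 = 416
c_7 = 52
p_8 = 216
q_8 = 24
s_8 = 256
t_8 = 96
a_9 = 80
b_9 = 104
c_9 = 20
s_10 = 344
t_10 = 316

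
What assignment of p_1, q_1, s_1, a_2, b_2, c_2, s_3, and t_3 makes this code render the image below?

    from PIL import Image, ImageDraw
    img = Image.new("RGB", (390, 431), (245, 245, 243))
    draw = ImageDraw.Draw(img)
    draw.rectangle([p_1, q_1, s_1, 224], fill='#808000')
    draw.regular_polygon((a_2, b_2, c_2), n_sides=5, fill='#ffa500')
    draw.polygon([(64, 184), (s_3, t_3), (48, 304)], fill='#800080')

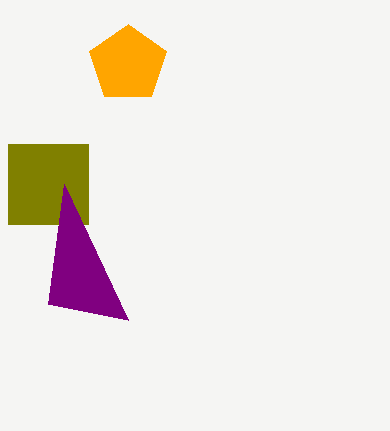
p_1 = 8
q_1 = 144
s_1 = 88
a_2 = 128
b_2 = 64
c_2 = 40
s_3 = 128
t_3 = 320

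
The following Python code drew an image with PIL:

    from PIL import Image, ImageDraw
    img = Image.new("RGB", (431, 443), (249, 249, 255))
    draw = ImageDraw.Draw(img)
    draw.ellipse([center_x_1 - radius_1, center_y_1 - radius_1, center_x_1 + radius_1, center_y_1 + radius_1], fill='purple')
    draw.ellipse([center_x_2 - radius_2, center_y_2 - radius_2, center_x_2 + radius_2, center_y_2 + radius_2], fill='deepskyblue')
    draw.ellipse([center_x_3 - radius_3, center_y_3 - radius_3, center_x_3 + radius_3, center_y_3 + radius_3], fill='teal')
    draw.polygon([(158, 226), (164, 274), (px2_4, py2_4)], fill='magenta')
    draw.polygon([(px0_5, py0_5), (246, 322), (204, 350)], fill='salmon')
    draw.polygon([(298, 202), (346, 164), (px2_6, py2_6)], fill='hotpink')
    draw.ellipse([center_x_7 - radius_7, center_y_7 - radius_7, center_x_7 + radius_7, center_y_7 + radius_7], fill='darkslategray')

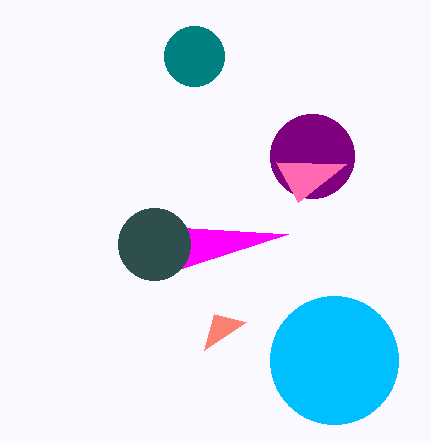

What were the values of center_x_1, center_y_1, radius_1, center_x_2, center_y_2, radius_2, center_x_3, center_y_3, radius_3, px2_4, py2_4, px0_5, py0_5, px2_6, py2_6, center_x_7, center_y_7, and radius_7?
center_x_1 = 312; center_y_1 = 156; radius_1 = 42; center_x_2 = 334; center_y_2 = 360; radius_2 = 64; center_x_3 = 194; center_y_3 = 56; radius_3 = 30; px2_4 = 288; py2_4 = 234; px0_5 = 214; py0_5 = 314; px2_6 = 276; py2_6 = 162; center_x_7 = 154; center_y_7 = 244; radius_7 = 36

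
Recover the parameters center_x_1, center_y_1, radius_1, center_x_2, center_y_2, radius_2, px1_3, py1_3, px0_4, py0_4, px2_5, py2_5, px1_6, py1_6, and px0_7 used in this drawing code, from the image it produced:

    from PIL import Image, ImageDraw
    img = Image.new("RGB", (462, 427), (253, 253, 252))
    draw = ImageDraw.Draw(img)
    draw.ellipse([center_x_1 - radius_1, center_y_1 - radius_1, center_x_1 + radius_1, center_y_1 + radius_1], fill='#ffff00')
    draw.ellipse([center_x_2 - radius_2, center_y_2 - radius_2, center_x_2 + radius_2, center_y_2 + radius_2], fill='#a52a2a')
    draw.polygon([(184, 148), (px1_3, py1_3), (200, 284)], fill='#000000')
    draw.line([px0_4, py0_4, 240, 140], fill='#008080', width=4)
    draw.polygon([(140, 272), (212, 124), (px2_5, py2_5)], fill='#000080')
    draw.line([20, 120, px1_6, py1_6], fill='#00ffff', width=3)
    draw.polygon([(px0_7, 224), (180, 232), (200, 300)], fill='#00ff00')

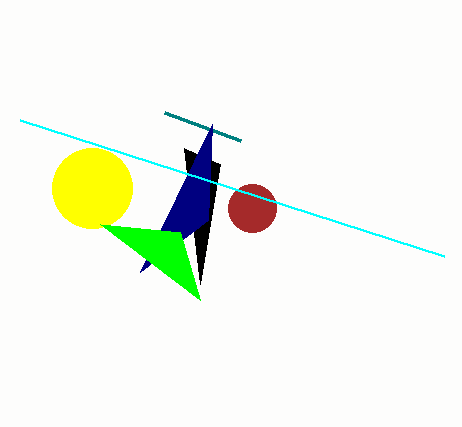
center_x_1 = 92; center_y_1 = 188; radius_1 = 40; center_x_2 = 252; center_y_2 = 208; radius_2 = 24; px1_3 = 220; py1_3 = 164; px0_4 = 164; py0_4 = 112; px2_5 = 208; py2_5 = 220; px1_6 = 444; py1_6 = 256; px0_7 = 100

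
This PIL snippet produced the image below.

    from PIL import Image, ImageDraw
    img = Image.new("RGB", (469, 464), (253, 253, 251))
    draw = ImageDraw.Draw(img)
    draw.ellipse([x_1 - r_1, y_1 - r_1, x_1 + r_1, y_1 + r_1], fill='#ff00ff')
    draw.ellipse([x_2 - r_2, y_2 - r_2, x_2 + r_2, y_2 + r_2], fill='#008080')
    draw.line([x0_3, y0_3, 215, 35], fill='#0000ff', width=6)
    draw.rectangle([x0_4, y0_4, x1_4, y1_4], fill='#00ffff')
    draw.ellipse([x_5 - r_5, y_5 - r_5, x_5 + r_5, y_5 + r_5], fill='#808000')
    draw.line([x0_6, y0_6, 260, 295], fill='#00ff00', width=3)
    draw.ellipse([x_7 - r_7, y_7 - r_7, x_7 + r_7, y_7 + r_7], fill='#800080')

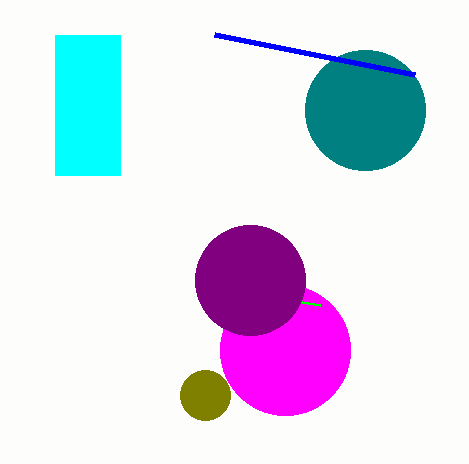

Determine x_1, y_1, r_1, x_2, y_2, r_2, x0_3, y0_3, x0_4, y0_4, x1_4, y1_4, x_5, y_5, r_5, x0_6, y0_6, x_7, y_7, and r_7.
x_1 = 285; y_1 = 350; r_1 = 65; x_2 = 365; y_2 = 110; r_2 = 60; x0_3 = 415; y0_3 = 75; x0_4 = 55; y0_4 = 35; x1_4 = 120; y1_4 = 175; x_5 = 205; y_5 = 395; r_5 = 25; x0_6 = 320; y0_6 = 305; x_7 = 250; y_7 = 280; r_7 = 55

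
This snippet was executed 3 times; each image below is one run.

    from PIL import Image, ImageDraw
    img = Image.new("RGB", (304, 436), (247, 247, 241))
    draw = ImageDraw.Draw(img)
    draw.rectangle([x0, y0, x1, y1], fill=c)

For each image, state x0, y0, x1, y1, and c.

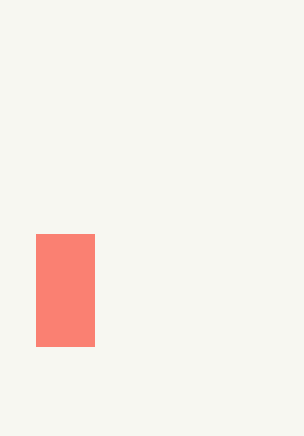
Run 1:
x0 = 36, y0 = 234, x1 = 94, y1 = 346, c = 'salmon'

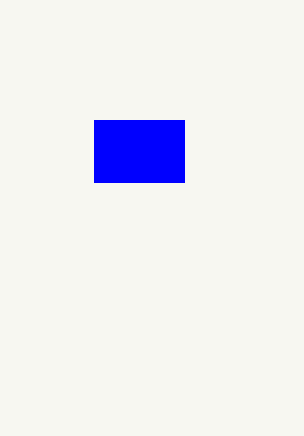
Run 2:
x0 = 94
y0 = 120
x1 = 184
y1 = 182
c = 'blue'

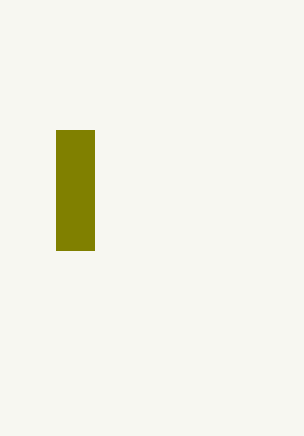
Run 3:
x0 = 56, y0 = 130, x1 = 94, y1 = 250, c = 'olive'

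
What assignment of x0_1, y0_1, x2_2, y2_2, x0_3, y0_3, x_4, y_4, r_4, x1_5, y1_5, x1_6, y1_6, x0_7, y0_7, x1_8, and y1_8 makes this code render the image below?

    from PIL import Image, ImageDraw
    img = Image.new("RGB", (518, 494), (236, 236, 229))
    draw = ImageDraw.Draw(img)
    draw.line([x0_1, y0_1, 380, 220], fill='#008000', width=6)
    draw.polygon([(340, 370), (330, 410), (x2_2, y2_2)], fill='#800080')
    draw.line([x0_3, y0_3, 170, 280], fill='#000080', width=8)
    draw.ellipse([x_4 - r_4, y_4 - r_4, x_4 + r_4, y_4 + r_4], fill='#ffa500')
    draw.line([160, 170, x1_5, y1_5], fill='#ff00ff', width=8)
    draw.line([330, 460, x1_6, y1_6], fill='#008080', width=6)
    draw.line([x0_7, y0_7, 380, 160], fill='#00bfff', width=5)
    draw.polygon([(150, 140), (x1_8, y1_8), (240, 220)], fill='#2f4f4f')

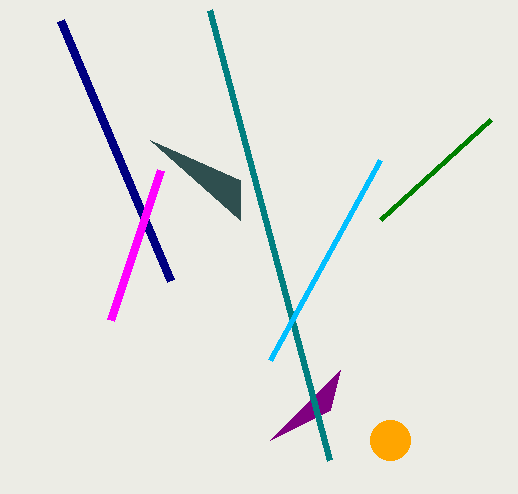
x0_1 = 490
y0_1 = 120
x2_2 = 270
y2_2 = 440
x0_3 = 60
y0_3 = 20
x_4 = 390
y_4 = 440
r_4 = 20
x1_5 = 110
y1_5 = 320
x1_6 = 210
y1_6 = 10
x0_7 = 270
y0_7 = 360
x1_8 = 240
y1_8 = 180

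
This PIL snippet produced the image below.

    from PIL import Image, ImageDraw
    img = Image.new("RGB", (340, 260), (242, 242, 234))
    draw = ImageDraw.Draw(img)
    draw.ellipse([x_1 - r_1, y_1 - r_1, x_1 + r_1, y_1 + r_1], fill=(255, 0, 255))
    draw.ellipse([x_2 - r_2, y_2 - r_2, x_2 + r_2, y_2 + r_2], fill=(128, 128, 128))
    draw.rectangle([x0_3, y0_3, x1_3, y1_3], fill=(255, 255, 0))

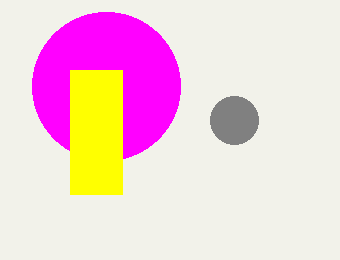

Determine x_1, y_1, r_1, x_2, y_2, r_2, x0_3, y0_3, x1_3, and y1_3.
x_1 = 106; y_1 = 86; r_1 = 74; x_2 = 234; y_2 = 120; r_2 = 24; x0_3 = 70; y0_3 = 70; x1_3 = 122; y1_3 = 194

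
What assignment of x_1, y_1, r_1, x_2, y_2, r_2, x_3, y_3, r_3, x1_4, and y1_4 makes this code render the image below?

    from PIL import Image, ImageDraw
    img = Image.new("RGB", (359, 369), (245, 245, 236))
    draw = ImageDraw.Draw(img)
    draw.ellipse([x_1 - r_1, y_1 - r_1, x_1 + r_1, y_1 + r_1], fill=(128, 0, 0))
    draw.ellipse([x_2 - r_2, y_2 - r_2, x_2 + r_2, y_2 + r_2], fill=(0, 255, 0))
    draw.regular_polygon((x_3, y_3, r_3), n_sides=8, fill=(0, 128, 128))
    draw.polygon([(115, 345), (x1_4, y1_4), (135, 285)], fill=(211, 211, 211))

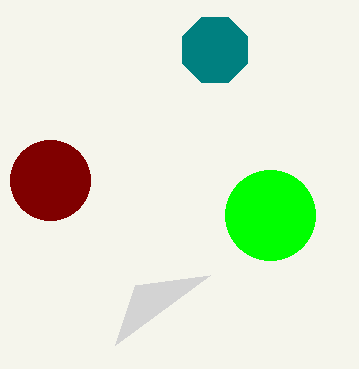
x_1 = 50
y_1 = 180
r_1 = 40
x_2 = 270
y_2 = 215
r_2 = 45
x_3 = 215
y_3 = 50
r_3 = 35
x1_4 = 210
y1_4 = 275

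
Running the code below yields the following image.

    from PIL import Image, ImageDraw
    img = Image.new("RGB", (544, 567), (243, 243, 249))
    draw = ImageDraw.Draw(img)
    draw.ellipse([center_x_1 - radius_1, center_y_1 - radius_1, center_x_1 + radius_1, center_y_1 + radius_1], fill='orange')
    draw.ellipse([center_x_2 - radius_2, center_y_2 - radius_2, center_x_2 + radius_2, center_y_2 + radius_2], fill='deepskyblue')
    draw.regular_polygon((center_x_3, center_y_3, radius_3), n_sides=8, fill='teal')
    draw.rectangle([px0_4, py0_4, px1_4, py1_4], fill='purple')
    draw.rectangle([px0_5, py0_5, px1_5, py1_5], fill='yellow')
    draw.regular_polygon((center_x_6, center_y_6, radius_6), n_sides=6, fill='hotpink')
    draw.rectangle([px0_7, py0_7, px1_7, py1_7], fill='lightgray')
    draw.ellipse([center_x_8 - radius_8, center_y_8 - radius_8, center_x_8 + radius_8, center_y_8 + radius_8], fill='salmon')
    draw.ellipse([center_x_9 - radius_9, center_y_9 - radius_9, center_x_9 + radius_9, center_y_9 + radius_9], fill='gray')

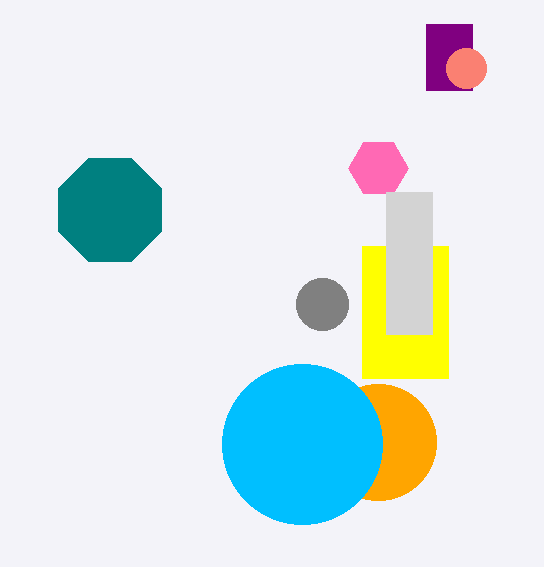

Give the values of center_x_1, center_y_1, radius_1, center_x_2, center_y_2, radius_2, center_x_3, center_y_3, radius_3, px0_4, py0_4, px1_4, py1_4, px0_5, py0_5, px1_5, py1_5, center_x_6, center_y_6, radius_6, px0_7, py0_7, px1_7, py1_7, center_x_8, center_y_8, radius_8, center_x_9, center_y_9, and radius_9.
center_x_1 = 378
center_y_1 = 442
radius_1 = 58
center_x_2 = 302
center_y_2 = 444
radius_2 = 80
center_x_3 = 110
center_y_3 = 210
radius_3 = 56
px0_4 = 426
py0_4 = 24
px1_4 = 472
py1_4 = 90
px0_5 = 362
py0_5 = 246
px1_5 = 448
py1_5 = 378
center_x_6 = 378
center_y_6 = 168
radius_6 = 30
px0_7 = 386
py0_7 = 192
px1_7 = 432
py1_7 = 334
center_x_8 = 466
center_y_8 = 68
radius_8 = 20
center_x_9 = 322
center_y_9 = 304
radius_9 = 26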